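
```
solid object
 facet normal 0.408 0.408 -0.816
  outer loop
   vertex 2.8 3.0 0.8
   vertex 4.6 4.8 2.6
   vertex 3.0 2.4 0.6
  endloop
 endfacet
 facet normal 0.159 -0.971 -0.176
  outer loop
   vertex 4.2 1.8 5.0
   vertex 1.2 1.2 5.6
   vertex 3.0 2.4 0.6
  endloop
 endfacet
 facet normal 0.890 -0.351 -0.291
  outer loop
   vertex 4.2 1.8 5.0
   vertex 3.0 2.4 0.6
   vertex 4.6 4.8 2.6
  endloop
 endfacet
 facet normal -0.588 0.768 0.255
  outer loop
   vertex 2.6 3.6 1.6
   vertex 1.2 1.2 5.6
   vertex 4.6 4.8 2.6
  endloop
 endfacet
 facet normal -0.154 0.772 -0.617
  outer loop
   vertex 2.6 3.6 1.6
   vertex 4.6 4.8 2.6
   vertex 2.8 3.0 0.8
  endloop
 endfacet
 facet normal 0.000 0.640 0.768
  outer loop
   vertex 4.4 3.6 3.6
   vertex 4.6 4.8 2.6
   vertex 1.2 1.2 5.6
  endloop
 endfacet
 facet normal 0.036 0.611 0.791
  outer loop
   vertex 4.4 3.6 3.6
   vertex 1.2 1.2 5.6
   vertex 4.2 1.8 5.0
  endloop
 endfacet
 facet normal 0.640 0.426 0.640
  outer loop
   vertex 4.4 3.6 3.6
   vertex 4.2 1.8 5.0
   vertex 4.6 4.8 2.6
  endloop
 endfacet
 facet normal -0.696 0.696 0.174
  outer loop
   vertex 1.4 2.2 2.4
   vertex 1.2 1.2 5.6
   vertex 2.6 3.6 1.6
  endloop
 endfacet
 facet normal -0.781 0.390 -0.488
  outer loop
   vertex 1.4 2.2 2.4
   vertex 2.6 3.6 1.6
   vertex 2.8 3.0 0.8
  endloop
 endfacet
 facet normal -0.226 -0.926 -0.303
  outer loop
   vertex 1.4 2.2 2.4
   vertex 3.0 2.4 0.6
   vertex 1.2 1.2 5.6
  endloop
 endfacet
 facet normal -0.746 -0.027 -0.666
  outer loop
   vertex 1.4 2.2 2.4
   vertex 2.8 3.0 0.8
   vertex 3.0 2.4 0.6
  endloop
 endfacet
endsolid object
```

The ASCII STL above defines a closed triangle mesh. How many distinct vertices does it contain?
8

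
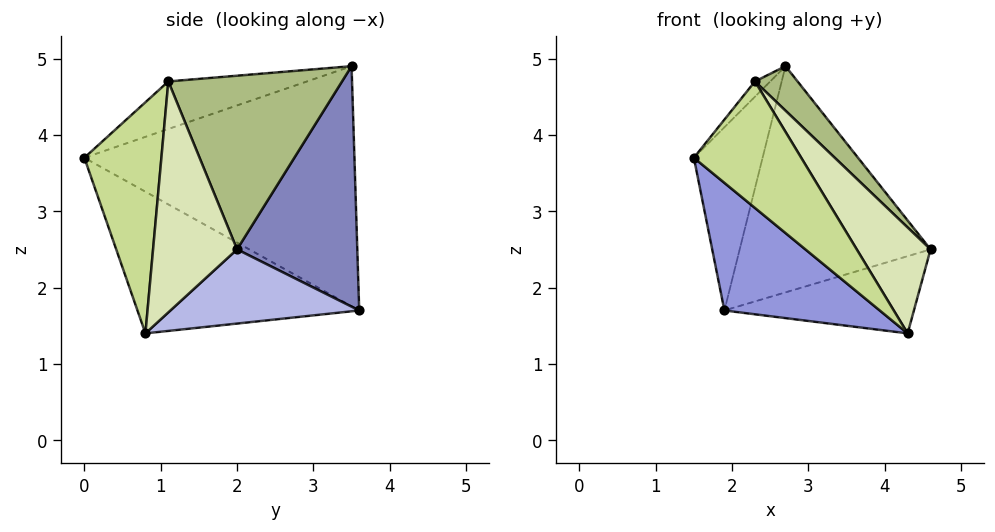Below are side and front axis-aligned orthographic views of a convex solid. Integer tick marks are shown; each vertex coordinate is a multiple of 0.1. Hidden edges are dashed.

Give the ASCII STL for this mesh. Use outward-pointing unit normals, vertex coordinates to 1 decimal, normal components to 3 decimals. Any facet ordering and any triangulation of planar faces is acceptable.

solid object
 facet normal -0.940 0.239 0.243
  outer loop
   vertex 2.7 3.5 4.9
   vertex 1.9 3.6 1.7
   vertex 1.5 0.0 3.7
  endloop
 endfacet
 facet normal 0.530 0.841 -0.106
  outer loop
   vertex 2.7 3.5 4.9
   vertex 4.6 2.0 2.5
   vertex 1.9 3.6 1.7
  endloop
 endfacet
 facet normal -0.525 -0.368 -0.767
  outer loop
   vertex 4.3 0.8 1.4
   vertex 1.5 0.0 3.7
   vertex 1.9 3.6 1.7
  endloop
 endfacet
 facet normal 0.508 0.510 -0.695
  outer loop
   vertex 4.3 0.8 1.4
   vertex 1.9 3.6 1.7
   vertex 4.6 2.0 2.5
  endloop
 endfacet
 facet normal -0.824 0.091 0.559
  outer loop
   vertex 2.3 1.1 4.7
   vertex 2.7 3.5 4.9
   vertex 1.5 0.0 3.7
  endloop
 endfacet
 facet normal 0.715 -0.176 0.676
  outer loop
   vertex 2.3 1.1 4.7
   vertex 4.6 2.0 2.5
   vertex 2.7 3.5 4.9
  endloop
 endfacet
 facet normal 0.536 -0.747 0.393
  outer loop
   vertex 2.3 1.1 4.7
   vertex 1.5 0.0 3.7
   vertex 4.3 0.8 1.4
  endloop
 endfacet
 facet normal 0.668 -0.587 0.458
  outer loop
   vertex 2.3 1.1 4.7
   vertex 4.3 0.8 1.4
   vertex 4.6 2.0 2.5
  endloop
 endfacet
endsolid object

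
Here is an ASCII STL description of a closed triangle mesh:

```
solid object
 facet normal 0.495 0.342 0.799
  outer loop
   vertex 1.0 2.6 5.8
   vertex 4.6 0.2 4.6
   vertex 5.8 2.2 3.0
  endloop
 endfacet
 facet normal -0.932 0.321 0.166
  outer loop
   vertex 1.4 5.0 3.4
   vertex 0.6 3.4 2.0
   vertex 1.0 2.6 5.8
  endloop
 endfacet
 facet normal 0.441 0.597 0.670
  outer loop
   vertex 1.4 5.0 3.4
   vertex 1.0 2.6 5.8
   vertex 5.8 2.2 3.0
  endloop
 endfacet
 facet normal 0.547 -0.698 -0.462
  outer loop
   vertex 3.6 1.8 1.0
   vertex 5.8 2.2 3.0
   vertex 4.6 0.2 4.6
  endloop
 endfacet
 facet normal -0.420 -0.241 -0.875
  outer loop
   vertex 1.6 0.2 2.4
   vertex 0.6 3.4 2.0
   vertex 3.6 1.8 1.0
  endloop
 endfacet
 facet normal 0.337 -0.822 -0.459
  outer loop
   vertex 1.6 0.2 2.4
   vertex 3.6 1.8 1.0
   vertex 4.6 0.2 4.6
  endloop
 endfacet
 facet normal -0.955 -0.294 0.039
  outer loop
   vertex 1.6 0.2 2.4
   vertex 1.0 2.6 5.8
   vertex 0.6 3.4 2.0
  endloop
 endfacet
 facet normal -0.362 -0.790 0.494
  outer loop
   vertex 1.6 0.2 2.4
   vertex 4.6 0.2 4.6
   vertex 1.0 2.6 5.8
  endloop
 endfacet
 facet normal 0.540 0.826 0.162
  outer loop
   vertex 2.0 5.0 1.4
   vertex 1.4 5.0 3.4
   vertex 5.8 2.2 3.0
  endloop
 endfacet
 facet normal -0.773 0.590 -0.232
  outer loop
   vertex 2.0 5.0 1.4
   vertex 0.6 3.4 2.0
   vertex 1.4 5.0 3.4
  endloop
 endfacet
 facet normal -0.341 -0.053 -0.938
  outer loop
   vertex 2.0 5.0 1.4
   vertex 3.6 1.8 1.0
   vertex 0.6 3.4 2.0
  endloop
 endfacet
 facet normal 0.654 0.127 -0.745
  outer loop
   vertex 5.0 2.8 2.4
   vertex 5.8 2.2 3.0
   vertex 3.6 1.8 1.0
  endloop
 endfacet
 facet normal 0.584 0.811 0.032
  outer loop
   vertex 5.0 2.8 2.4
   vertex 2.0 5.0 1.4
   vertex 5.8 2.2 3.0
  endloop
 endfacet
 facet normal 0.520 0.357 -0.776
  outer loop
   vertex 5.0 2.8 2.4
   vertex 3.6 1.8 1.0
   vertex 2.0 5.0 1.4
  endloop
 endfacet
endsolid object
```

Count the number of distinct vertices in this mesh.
9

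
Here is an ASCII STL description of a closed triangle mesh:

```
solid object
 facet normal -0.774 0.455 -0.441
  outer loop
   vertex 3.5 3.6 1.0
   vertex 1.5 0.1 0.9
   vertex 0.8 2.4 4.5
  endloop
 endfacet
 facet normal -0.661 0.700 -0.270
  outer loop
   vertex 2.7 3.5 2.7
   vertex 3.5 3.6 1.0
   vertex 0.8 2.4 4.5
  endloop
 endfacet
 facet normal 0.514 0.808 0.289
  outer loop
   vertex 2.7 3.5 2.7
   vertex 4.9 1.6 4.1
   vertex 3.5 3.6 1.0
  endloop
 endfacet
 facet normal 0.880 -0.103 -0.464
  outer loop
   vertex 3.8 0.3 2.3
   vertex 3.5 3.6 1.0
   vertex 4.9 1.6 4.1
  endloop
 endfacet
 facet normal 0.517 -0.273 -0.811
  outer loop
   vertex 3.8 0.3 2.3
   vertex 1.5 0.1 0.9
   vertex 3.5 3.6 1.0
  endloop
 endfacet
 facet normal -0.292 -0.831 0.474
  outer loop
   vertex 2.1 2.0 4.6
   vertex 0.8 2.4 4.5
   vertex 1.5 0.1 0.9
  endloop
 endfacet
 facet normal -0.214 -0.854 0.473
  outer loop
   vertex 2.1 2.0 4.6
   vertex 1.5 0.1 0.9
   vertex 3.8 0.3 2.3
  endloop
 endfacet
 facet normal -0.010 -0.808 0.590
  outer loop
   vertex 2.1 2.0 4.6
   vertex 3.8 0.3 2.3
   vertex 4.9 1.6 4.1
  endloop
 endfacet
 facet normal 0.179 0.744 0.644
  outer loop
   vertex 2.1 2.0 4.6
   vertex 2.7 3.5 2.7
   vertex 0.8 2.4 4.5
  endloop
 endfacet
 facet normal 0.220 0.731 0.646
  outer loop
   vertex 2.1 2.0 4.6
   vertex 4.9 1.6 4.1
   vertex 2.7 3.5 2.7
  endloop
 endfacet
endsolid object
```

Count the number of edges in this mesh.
15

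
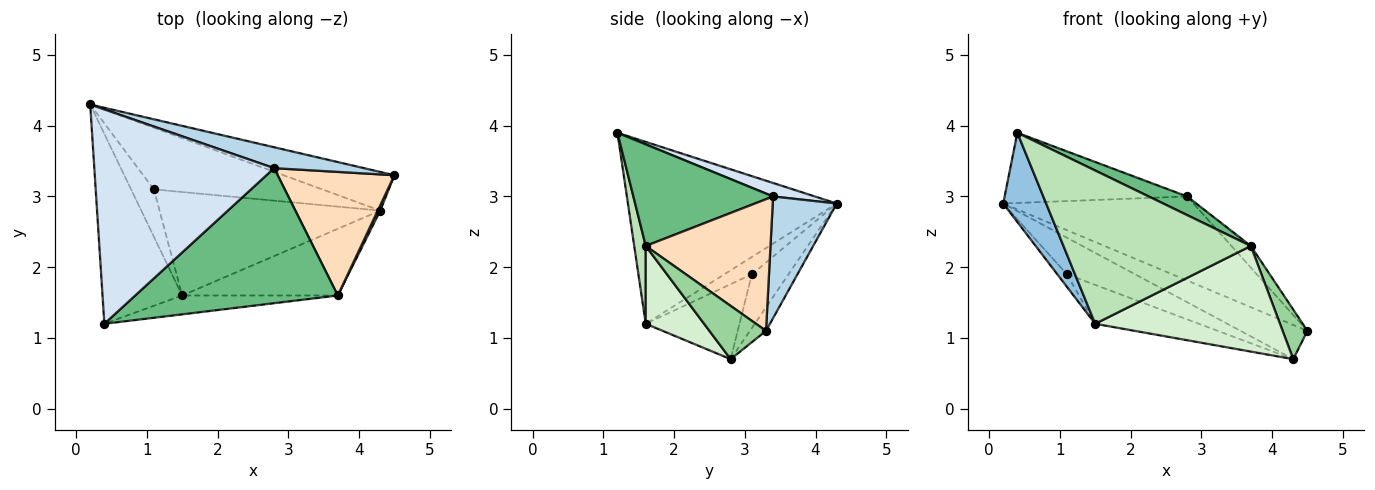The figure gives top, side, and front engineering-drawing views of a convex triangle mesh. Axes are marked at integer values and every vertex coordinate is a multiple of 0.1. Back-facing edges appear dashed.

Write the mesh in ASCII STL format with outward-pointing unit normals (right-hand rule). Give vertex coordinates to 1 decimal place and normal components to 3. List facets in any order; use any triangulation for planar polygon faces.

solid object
 facet normal -0.157 0.655 -0.739
  outer loop
   vertex 4.3 2.8 0.7
   vertex 0.2 4.3 2.9
   vertex 4.5 3.3 1.1
  endloop
 endfacet
 facet normal -0.900 -0.185 -0.394
  outer loop
   vertex 1.5 1.6 1.2
   vertex 0.4 1.2 3.9
   vertex 0.2 4.3 2.9
  endloop
 endfacet
 facet normal 0.311 0.923 0.229
  outer loop
   vertex 2.8 3.4 3.0
   vertex 4.5 3.3 1.1
   vertex 0.2 4.3 2.9
  endloop
 endfacet
 facet normal 0.071 0.310 0.948
  outer loop
   vertex 2.8 3.4 3.0
   vertex 0.2 4.3 2.9
   vertex 0.4 1.2 3.9
  endloop
 endfacet
 facet normal -0.265 0.492 -0.829
  outer loop
   vertex 1.1 3.1 1.9
   vertex 0.2 4.3 2.9
   vertex 4.3 2.8 0.7
  endloop
 endfacet
 facet normal -0.591 0.206 -0.780
  outer loop
   vertex 1.1 3.1 1.9
   vertex 1.5 1.6 1.2
   vertex 0.2 4.3 2.9
  endloop
 endfacet
 facet normal -0.303 0.335 -0.892
  outer loop
   vertex 1.1 3.1 1.9
   vertex 4.3 2.8 0.7
   vertex 1.5 1.6 1.2
  endloop
 endfacet
 facet normal 0.743 0.115 0.659
  outer loop
   vertex 3.7 1.6 2.3
   vertex 4.5 3.3 1.1
   vertex 2.8 3.4 3.0
  endloop
 endfacet
 facet normal 0.445 -0.123 0.887
  outer loop
   vertex 3.7 1.6 2.3
   vertex 2.8 3.4 3.0
   vertex 0.4 1.2 3.9
  endloop
 endfacet
 facet normal 0.915 -0.400 0.043
  outer loop
   vertex 3.7 1.6 2.3
   vertex 4.3 2.8 0.7
   vertex 4.5 3.3 1.1
  endloop
 endfacet
 facet normal 0.061 -0.991 -0.122
  outer loop
   vertex 3.7 1.6 2.3
   vertex 0.4 1.2 3.9
   vertex 1.5 1.6 1.2
  endloop
 endfacet
 facet normal 0.258 -0.817 -0.516
  outer loop
   vertex 3.7 1.6 2.3
   vertex 1.5 1.6 1.2
   vertex 4.3 2.8 0.7
  endloop
 endfacet
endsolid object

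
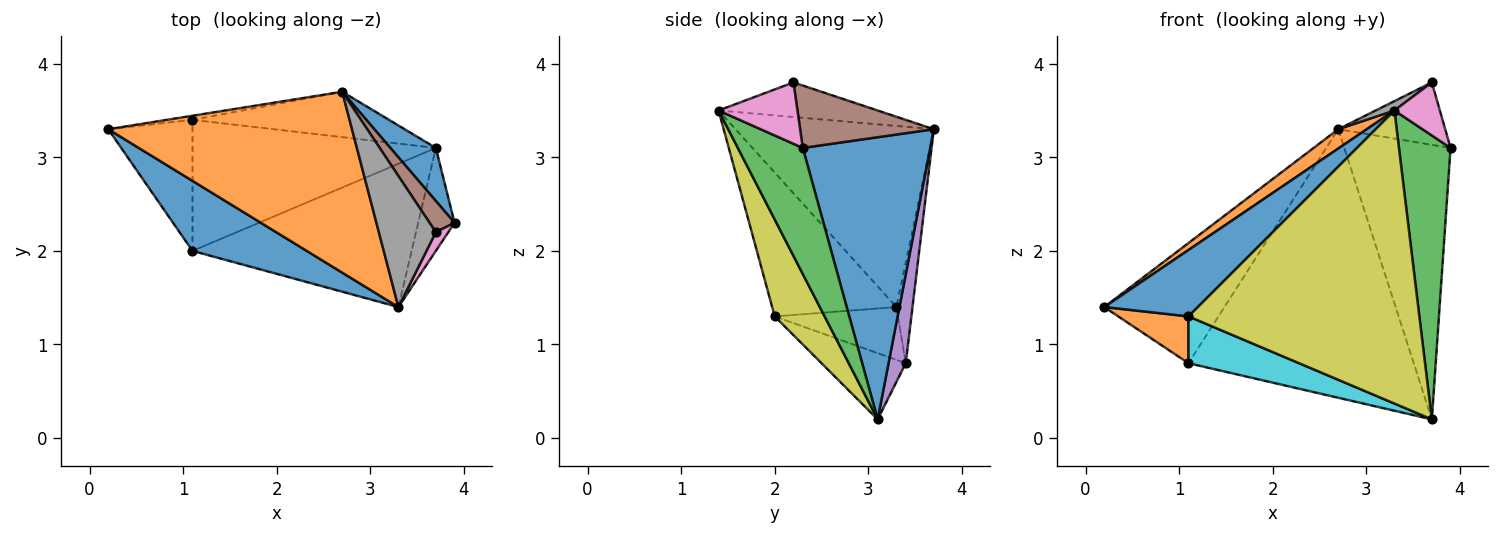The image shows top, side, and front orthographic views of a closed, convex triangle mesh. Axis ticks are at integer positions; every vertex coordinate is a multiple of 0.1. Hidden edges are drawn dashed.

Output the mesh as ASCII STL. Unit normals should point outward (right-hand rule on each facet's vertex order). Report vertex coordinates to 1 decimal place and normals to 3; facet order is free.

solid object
 facet normal 0.762 0.636 0.123
  outer loop
   vertex 3.7 3.1 0.2
   vertex 2.7 3.7 3.3
   vertex 3.9 2.3 3.1
  endloop
 endfacet
 facet normal -0.594 -0.085 0.800
  outer loop
   vertex 3.3 1.4 3.5
   vertex 2.7 3.7 3.3
   vertex 0.2 3.3 1.4
  endloop
 endfacet
 facet normal 0.764 -0.607 -0.220
  outer loop
   vertex 3.3 1.4 3.5
   vertex 3.7 3.1 0.2
   vertex 3.9 2.3 3.1
  endloop
 endfacet
 facet normal -0.133 0.991 -0.034
  outer loop
   vertex 1.1 3.4 0.8
   vertex 0.2 3.3 1.4
   vertex 2.7 3.7 3.3
  endloop
 endfacet
 facet normal 0.075 0.983 -0.166
  outer loop
   vertex 1.1 3.4 0.8
   vertex 2.7 3.7 3.3
   vertex 3.7 3.1 0.2
  endloop
 endfacet
 facet normal 0.745 0.596 0.298
  outer loop
   vertex 3.7 2.2 3.8
   vertex 3.9 2.3 3.1
   vertex 2.7 3.7 3.3
  endloop
 endfacet
 facet normal 0.853 -0.492 0.174
  outer loop
   vertex 3.7 2.2 3.8
   vertex 3.3 1.4 3.5
   vertex 3.9 2.3 3.1
  endloop
 endfacet
 facet normal -0.518 -0.061 0.853
  outer loop
   vertex 3.7 2.2 3.8
   vertex 2.7 3.7 3.3
   vertex 3.3 1.4 3.5
  endloop
 endfacet
 facet normal 0.191 -0.882 -0.431
  outer loop
   vertex 1.1 2.0 1.3
   vertex 3.7 3.1 0.2
   vertex 3.3 1.4 3.5
  endloop
 endfacet
 facet normal -0.248 -0.326 -0.912
  outer loop
   vertex 1.1 2.0 1.3
   vertex 1.1 3.4 0.8
   vertex 3.7 3.1 0.2
  endloop
 endfacet
 facet normal -0.674 -0.508 0.536
  outer loop
   vertex 1.1 2.0 1.3
   vertex 3.3 1.4 3.5
   vertex 0.2 3.3 1.4
  endloop
 endfacet
 facet normal -0.508 -0.290 -0.811
  outer loop
   vertex 1.1 2.0 1.3
   vertex 0.2 3.3 1.4
   vertex 1.1 3.4 0.8
  endloop
 endfacet
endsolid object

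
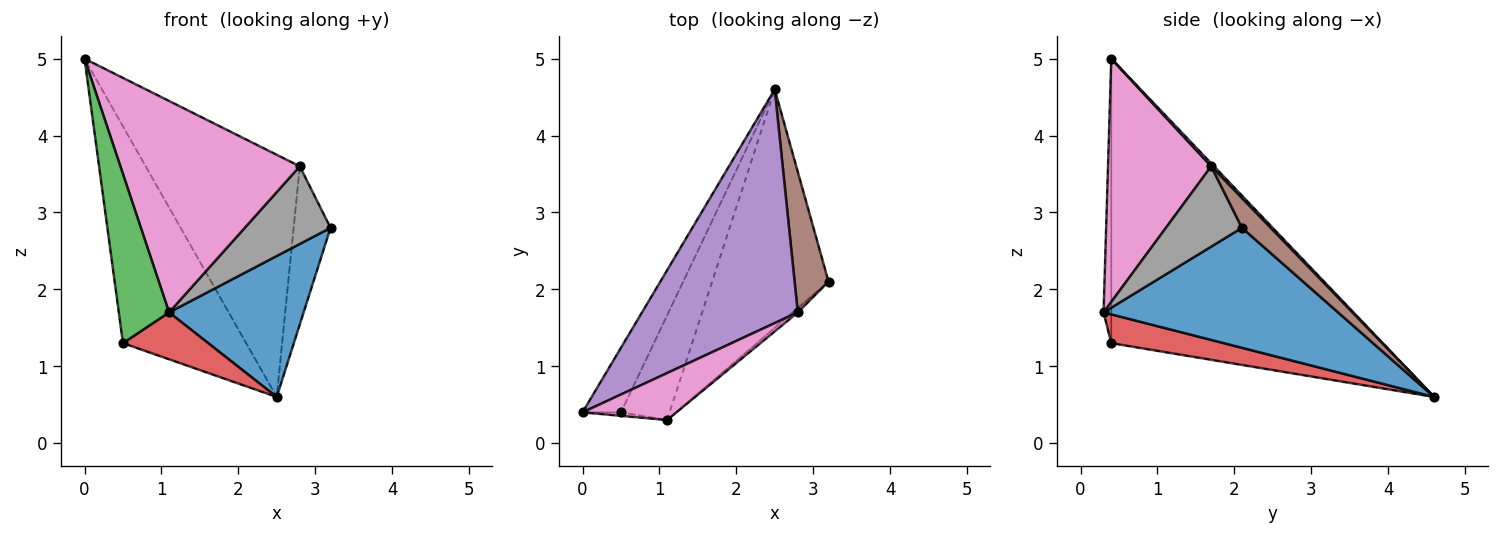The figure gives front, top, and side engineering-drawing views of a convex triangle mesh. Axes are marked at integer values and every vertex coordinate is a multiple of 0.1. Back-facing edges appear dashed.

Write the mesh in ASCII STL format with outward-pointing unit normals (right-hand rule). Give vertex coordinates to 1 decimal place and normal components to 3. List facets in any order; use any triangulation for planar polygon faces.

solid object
 facet normal 0.664 -0.381 -0.644
  outer loop
   vertex 1.1 0.3 1.7
   vertex 2.5 4.6 0.6
   vertex 3.2 2.1 2.8
  endloop
 endfacet
 facet normal -0.904 0.410 -0.122
  outer loop
   vertex 0.5 0.4 1.3
   vertex 0.0 0.4 5.0
   vertex 2.5 4.6 0.6
  endloop
 endfacet
 facet normal -0.151 -0.988 -0.020
  outer loop
   vertex 0.5 0.4 1.3
   vertex 1.1 0.3 1.7
   vertex 0.0 0.4 5.0
  endloop
 endfacet
 facet normal 0.475 -0.360 -0.803
  outer loop
   vertex 0.5 0.4 1.3
   vertex 2.5 4.6 0.6
   vertex 1.1 0.3 1.7
  endloop
 endfacet
 facet normal 0.013 0.720 0.694
  outer loop
   vertex 2.8 1.7 3.6
   vertex 2.5 4.6 0.6
   vertex 0.0 0.4 5.0
  endloop
 endfacet
 facet normal 0.503 0.646 0.574
  outer loop
   vertex 2.8 1.7 3.6
   vertex 3.2 2.1 2.8
   vertex 2.5 4.6 0.6
  endloop
 endfacet
 facet normal 0.490 -0.851 0.189
  outer loop
   vertex 2.8 1.7 3.6
   vertex 0.0 0.4 5.0
   vertex 1.1 0.3 1.7
  endloop
 endfacet
 facet normal 0.663 -0.748 -0.042
  outer loop
   vertex 2.8 1.7 3.6
   vertex 1.1 0.3 1.7
   vertex 3.2 2.1 2.8
  endloop
 endfacet
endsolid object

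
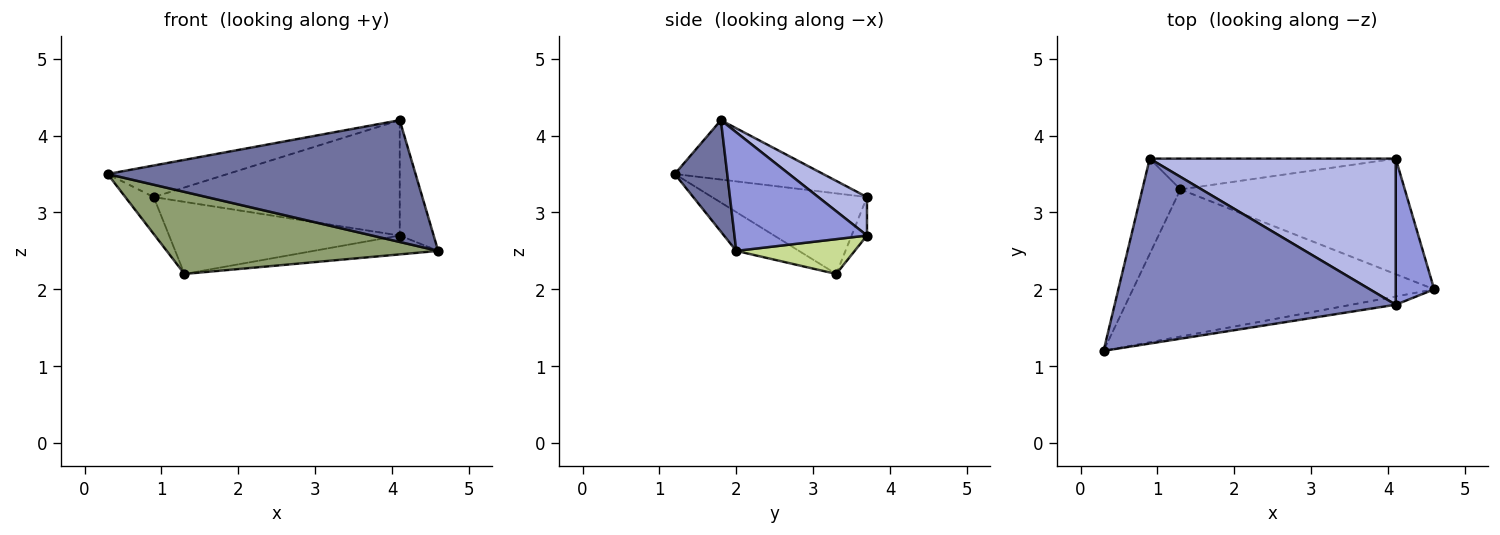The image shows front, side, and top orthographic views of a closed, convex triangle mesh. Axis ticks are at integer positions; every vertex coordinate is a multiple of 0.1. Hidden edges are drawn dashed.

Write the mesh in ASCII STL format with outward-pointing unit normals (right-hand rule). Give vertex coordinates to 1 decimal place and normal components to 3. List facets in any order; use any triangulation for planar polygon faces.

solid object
 facet normal 0.168 -0.984 -0.066
  outer loop
   vertex 4.1 1.8 4.2
   vertex 0.3 1.2 3.5
   vertex 4.6 2.0 2.5
  endloop
 endfacet
 facet normal -0.204 0.165 0.965
  outer loop
   vertex 4.1 1.8 4.2
   vertex 0.9 3.7 3.2
   vertex 0.3 1.2 3.5
  endloop
 endfacet
 facet normal 0.924 0.237 0.300
  outer loop
   vertex 4.1 3.7 2.7
   vertex 4.1 1.8 4.2
   vertex 4.6 2.0 2.5
  endloop
 endfacet
 facet normal 0.122 0.615 0.779
  outer loop
   vertex 4.1 3.7 2.7
   vertex 0.9 3.7 3.2
   vertex 4.1 1.8 4.2
  endloop
 endfacet
 facet normal -0.112 -0.484 -0.868
  outer loop
   vertex 1.3 3.3 2.2
   vertex 4.6 2.0 2.5
   vertex 0.3 1.2 3.5
  endloop
 endfacet
 facet normal -0.892 0.163 -0.422
  outer loop
   vertex 1.3 3.3 2.2
   vertex 0.3 1.2 3.5
   vertex 0.9 3.7 3.2
  endloop
 endfacet
 facet normal 0.151 0.159 -0.976
  outer loop
   vertex 1.3 3.3 2.2
   vertex 4.1 3.7 2.7
   vertex 4.6 2.0 2.5
  endloop
 endfacet
 facet normal -0.061 0.918 -0.392
  outer loop
   vertex 1.3 3.3 2.2
   vertex 0.9 3.7 3.2
   vertex 4.1 3.7 2.7
  endloop
 endfacet
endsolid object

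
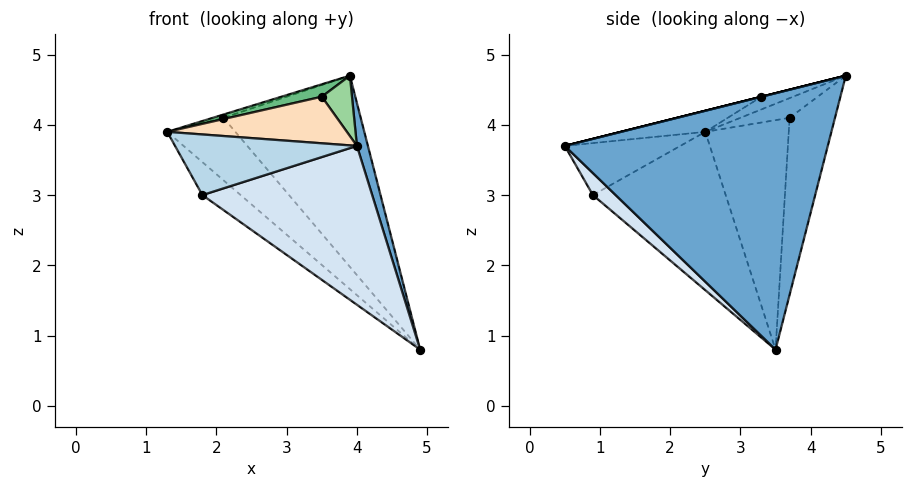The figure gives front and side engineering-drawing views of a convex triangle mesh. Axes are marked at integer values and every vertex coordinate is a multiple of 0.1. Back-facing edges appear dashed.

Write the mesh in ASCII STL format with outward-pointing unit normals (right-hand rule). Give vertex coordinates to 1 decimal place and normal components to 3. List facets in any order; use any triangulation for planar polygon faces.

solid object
 facet normal 0.965 -0.040 0.258
  outer loop
   vertex 3.9 4.5 4.7
   vertex 4.0 0.5 3.7
   vertex 4.9 3.5 0.8
  endloop
 endfacet
 facet normal -0.670 0.193 -0.716
  outer loop
   vertex 1.8 0.9 3.0
   vertex 1.3 2.5 3.9
   vertex 4.9 3.5 0.8
  endloop
 endfacet
 facet normal -0.343 -0.540 0.769
  outer loop
   vertex 1.8 0.9 3.0
   vertex 4.0 0.5 3.7
   vertex 1.3 2.5 3.9
  endloop
 endfacet
 facet normal 0.095 -0.706 -0.701
  outer loop
   vertex 1.8 0.9 3.0
   vertex 4.9 3.5 0.8
   vertex 4.0 0.5 3.7
  endloop
 endfacet
 facet normal -0.636 0.519 -0.571
  outer loop
   vertex 2.1 3.7 4.1
   vertex 4.9 3.5 0.8
   vertex 1.3 2.5 3.9
  endloop
 endfacet
 facet normal -0.345 0.074 0.936
  outer loop
   vertex 2.1 3.7 4.1
   vertex 1.3 2.5 3.9
   vertex 3.9 4.5 4.7
  endloop
 endfacet
 facet normal -0.299 0.903 -0.308
  outer loop
   vertex 2.1 3.7 4.1
   vertex 3.9 4.5 4.7
   vertex 4.9 3.5 0.8
  endloop
 endfacet
 facet normal -0.123 -0.261 0.957
  outer loop
   vertex 3.5 3.3 4.4
   vertex 1.3 2.5 3.9
   vertex 4.0 0.5 3.7
  endloop
 endfacet
 facet normal -0.150 -0.192 0.970
  outer loop
   vertex 3.5 3.3 4.4
   vertex 3.9 4.5 4.7
   vertex 1.3 2.5 3.9
  endloop
 endfacet
 facet normal 0.000 -0.243 0.970
  outer loop
   vertex 3.5 3.3 4.4
   vertex 4.0 0.5 3.7
   vertex 3.9 4.5 4.7
  endloop
 endfacet
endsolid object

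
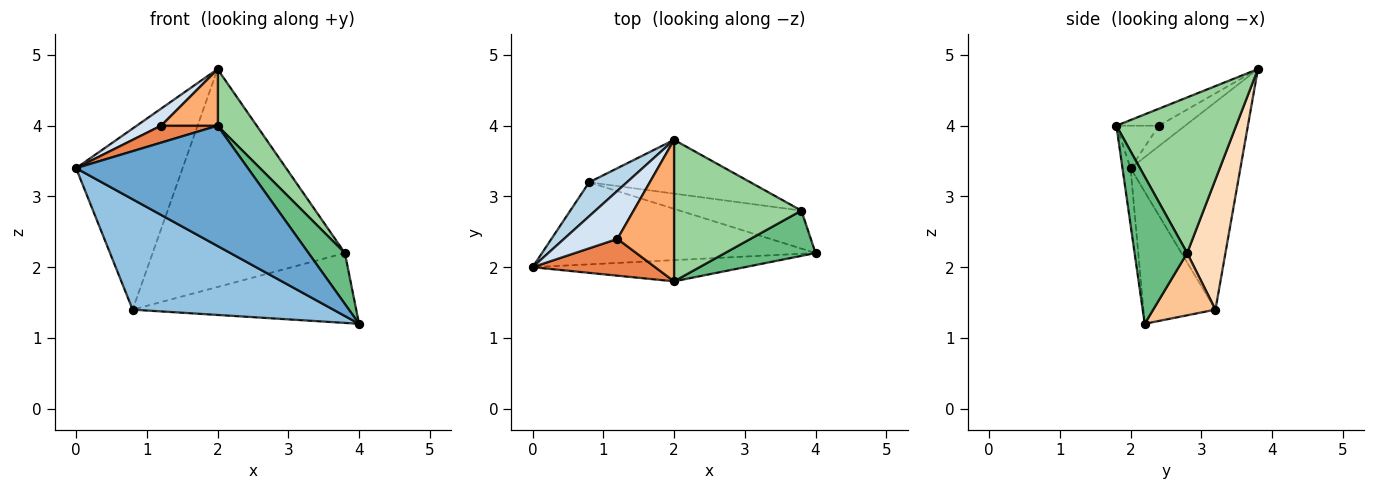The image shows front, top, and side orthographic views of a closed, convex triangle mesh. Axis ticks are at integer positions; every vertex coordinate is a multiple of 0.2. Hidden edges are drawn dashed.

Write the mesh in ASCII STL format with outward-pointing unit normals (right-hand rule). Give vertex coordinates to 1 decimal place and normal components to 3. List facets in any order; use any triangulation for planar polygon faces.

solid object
 facet normal -0.046 -0.984 -0.174
  outer loop
   vertex 2.0 1.8 4.0
   vertex 0.0 2.0 3.4
   vertex 4.0 2.2 1.2
  endloop
 endfacet
 facet normal -0.277 -0.771 -0.573
  outer loop
   vertex 0.8 3.2 1.4
   vertex 4.0 2.2 1.2
   vertex 0.0 2.0 3.4
  endloop
 endfacet
 facet normal -0.712 0.690 0.129
  outer loop
   vertex 0.8 3.2 1.4
   vertex 0.0 2.0 3.4
   vertex 2.0 3.8 4.8
  endloop
 endfacet
 facet normal -0.339 -0.313 0.887
  outer loop
   vertex 1.2 2.4 4.0
   vertex 2.0 3.8 4.8
   vertex 0.0 2.0 3.4
  endloop
 endfacet
 facet normal -0.300 -0.400 0.866
  outer loop
   vertex 1.2 2.4 4.0
   vertex 0.0 2.0 3.4
   vertex 2.0 1.8 4.0
  endloop
 endfacet
 facet normal -0.268 -0.358 0.894
  outer loop
   vertex 1.2 2.4 4.0
   vertex 2.0 1.8 4.0
   vertex 2.0 3.8 4.8
  endloop
 endfacet
 facet normal 0.238 0.853 -0.464
  outer loop
   vertex 3.8 2.8 2.2
   vertex 4.0 2.2 1.2
   vertex 0.8 3.2 1.4
  endloop
 endfacet
 facet normal 0.190 0.953 -0.235
  outer loop
   vertex 3.8 2.8 2.2
   vertex 0.8 3.2 1.4
   vertex 2.0 3.8 4.8
  endloop
 endfacet
 facet normal 0.734 -0.508 0.451
  outer loop
   vertex 3.8 2.8 2.2
   vertex 2.0 1.8 4.0
   vertex 4.0 2.2 1.2
  endloop
 endfacet
 facet normal 0.750 -0.246 0.614
  outer loop
   vertex 3.8 2.8 2.2
   vertex 2.0 3.8 4.8
   vertex 2.0 1.8 4.0
  endloop
 endfacet
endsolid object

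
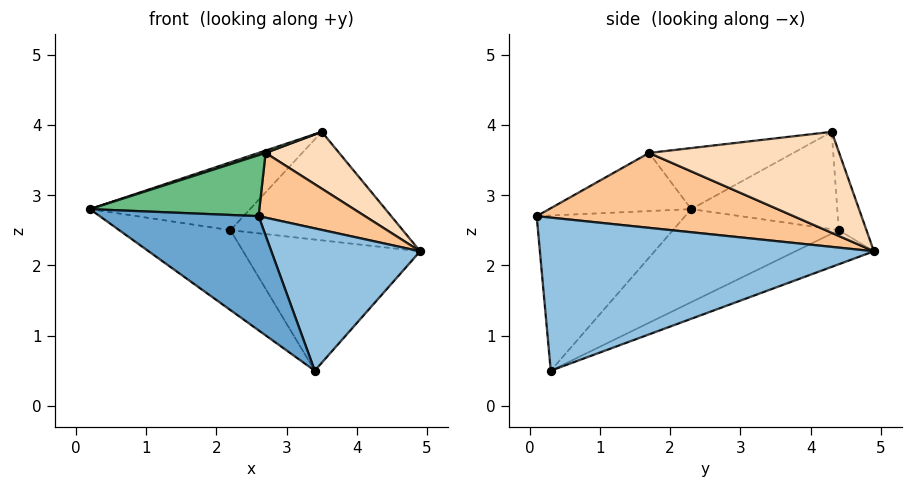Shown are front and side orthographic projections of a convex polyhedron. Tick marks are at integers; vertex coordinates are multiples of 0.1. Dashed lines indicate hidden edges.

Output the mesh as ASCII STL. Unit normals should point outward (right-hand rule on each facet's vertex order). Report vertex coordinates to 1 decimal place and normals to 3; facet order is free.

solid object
 facet normal -0.651 -0.697 -0.300
  outer loop
   vertex 2.6 0.1 2.7
   vertex 0.2 2.3 2.8
   vertex 3.4 0.3 0.5
  endloop
 endfacet
 facet normal 0.876 -0.390 0.283
  outer loop
   vertex 2.6 0.1 2.7
   vertex 3.4 0.3 0.5
   vertex 4.9 4.9 2.2
  endloop
 endfacet
 facet normal -0.432 0.290 -0.854
  outer loop
   vertex 2.2 4.4 2.5
   vertex 3.4 0.3 0.5
   vertex 0.2 2.3 2.8
  endloop
 endfacet
 facet normal -0.173 0.391 -0.904
  outer loop
   vertex 2.2 4.4 2.5
   vertex 4.9 4.9 2.2
   vertex 3.4 0.3 0.5
  endloop
 endfacet
 facet normal -0.558 0.611 0.562
  outer loop
   vertex 2.2 4.4 2.5
   vertex 0.2 2.3 2.8
   vertex 3.5 4.3 3.9
  endloop
 endfacet
 facet normal -0.155 0.965 0.213
  outer loop
   vertex 2.2 4.4 2.5
   vertex 3.5 4.3 3.9
   vertex 4.9 4.9 2.2
  endloop
 endfacet
 facet normal 0.800 -0.331 0.500
  outer loop
   vertex 2.7 1.7 3.6
   vertex 2.6 0.1 2.7
   vertex 4.9 4.9 2.2
  endloop
 endfacet
 facet normal 0.785 -0.304 0.539
  outer loop
   vertex 2.7 1.7 3.6
   vertex 4.9 4.9 2.2
   vertex 3.5 4.3 3.9
  endloop
 endfacet
 facet normal -0.368 -0.438 0.820
  outer loop
   vertex 2.7 1.7 3.6
   vertex 0.2 2.3 2.8
   vertex 2.6 0.1 2.7
  endloop
 endfacet
 facet normal -0.308 -0.015 0.951
  outer loop
   vertex 2.7 1.7 3.6
   vertex 3.5 4.3 3.9
   vertex 0.2 2.3 2.8
  endloop
 endfacet
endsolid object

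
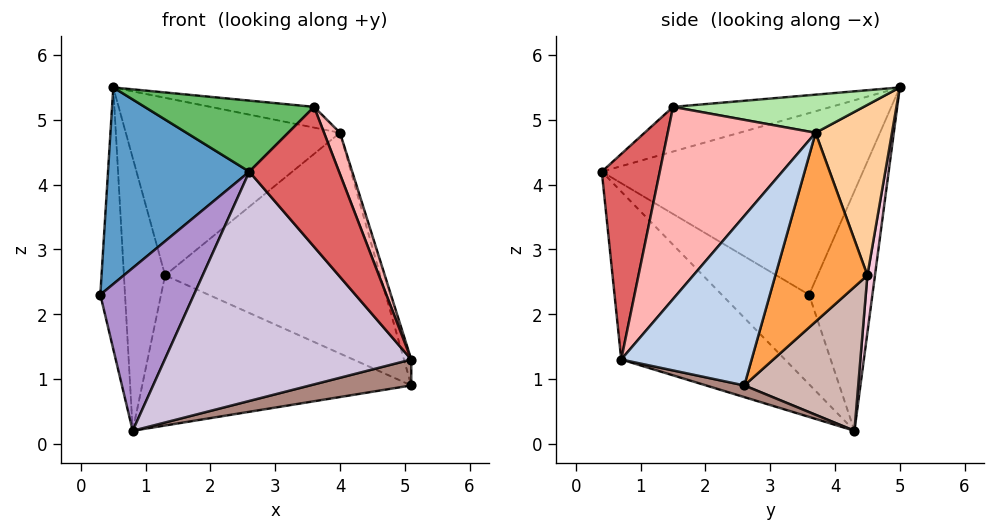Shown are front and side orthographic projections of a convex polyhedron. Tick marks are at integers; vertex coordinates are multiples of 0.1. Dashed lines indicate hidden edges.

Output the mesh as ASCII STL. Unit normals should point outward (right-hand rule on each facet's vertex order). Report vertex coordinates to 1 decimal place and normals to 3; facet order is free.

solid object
 facet normal -0.851 -0.460 0.255
  outer loop
   vertex 0.5 5.0 5.5
   vertex 0.3 3.6 2.3
   vertex 2.6 0.4 4.2
  endloop
 endfacet
 facet normal 0.965 0.054 0.257
  outer loop
   vertex 5.1 0.7 1.3
   vertex 5.1 2.6 0.9
   vertex 4.0 3.7 4.8
  endloop
 endfacet
 facet normal 0.389 0.909 -0.147
  outer loop
   vertex 1.3 4.5 2.6
   vertex 4.0 3.7 4.8
   vertex 5.1 2.6 0.9
  endloop
 endfacet
 facet normal 0.335 0.940 -0.070
  outer loop
   vertex 1.3 4.5 2.6
   vertex 0.5 5.0 5.5
   vertex 4.0 3.7 4.8
  endloop
 endfacet
 facet normal -0.381 -0.408 0.830
  outer loop
   vertex 3.6 1.5 5.2
   vertex 0.5 5.0 5.5
   vertex 2.6 0.4 4.2
  endloop
 endfacet
 facet normal 0.241 0.131 0.962
  outer loop
   vertex 3.6 1.5 5.2
   vertex 4.0 3.7 4.8
   vertex 0.5 5.0 5.5
  endloop
 endfacet
 facet normal 0.507 -0.785 0.356
  outer loop
   vertex 3.6 1.5 5.2
   vertex 2.6 0.4 4.2
   vertex 5.1 0.7 1.3
  endloop
 endfacet
 facet normal 0.922 -0.099 0.375
  outer loop
   vertex 3.6 1.5 5.2
   vertex 5.1 0.7 1.3
   vertex 4.0 3.7 4.8
  endloop
 endfacet
 facet normal -0.632 -0.678 -0.376
  outer loop
   vertex 0.8 4.3 0.2
   vertex 2.6 0.4 4.2
   vertex 0.3 3.6 2.3
  endloop
 endfacet
 facet normal -0.482 -0.726 -0.491
  outer loop
   vertex 0.8 4.3 0.2
   vertex 5.1 0.7 1.3
   vertex 2.6 0.4 4.2
  endloop
 endfacet
 facet normal 0.078 -0.205 -0.976
  outer loop
   vertex 0.8 4.3 0.2
   vertex 5.1 2.6 0.9
   vertex 5.1 0.7 1.3
  endloop
 endfacet
 facet normal 0.385 0.910 -0.156
  outer loop
   vertex 0.8 4.3 0.2
   vertex 1.3 4.5 2.6
   vertex 5.1 2.6 0.9
  endloop
 endfacet
 facet normal -0.927 0.361 -0.100
  outer loop
   vertex 0.8 4.3 0.2
   vertex 0.3 3.6 2.3
   vertex 0.5 5.0 5.5
  endloop
 endfacet
 facet normal 0.180 0.977 -0.119
  outer loop
   vertex 0.8 4.3 0.2
   vertex 0.5 5.0 5.5
   vertex 1.3 4.5 2.6
  endloop
 endfacet
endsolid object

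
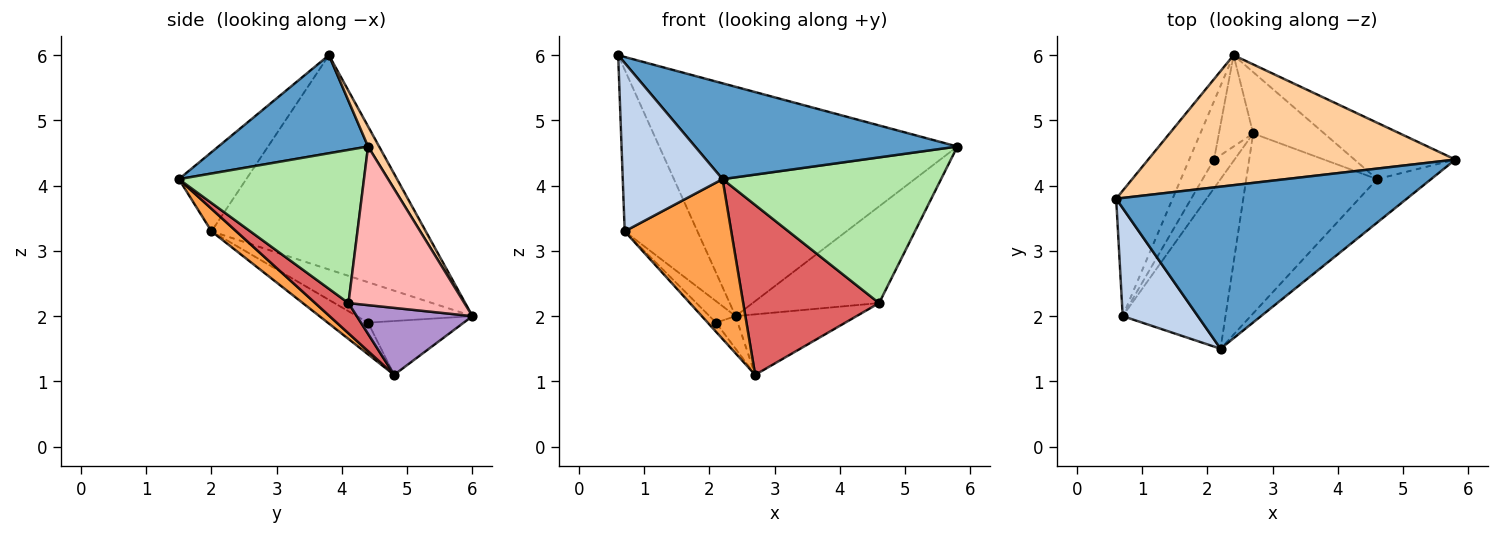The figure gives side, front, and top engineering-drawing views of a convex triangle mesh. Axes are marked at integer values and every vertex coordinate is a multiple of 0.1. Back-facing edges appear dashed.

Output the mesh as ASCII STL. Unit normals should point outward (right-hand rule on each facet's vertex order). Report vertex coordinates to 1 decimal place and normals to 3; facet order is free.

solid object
 facet normal 0.279 -0.489 0.827
  outer loop
   vertex 2.2 1.5 4.1
   vertex 5.8 4.4 4.6
   vertex 0.6 3.8 6.0
  endloop
 endfacet
 facet normal -0.494 -0.732 0.469
  outer loop
   vertex 0.7 2.0 3.3
   vertex 2.2 1.5 4.1
   vertex 0.6 3.8 6.0
  endloop
 endfacet
 facet normal 0.158 -0.677 -0.719
  outer loop
   vertex 0.7 2.0 3.3
   vertex 2.7 4.8 1.1
   vertex 2.2 1.5 4.1
  endloop
 endfacet
 facet normal 0.032 0.870 0.493
  outer loop
   vertex 2.4 6.0 2.0
   vertex 0.6 3.8 6.0
   vertex 5.8 4.4 4.6
  endloop
 endfacet
 facet normal -0.919 0.312 -0.242
  outer loop
   vertex 2.4 6.0 2.0
   vertex 0.7 2.0 3.3
   vertex 0.6 3.8 6.0
  endloop
 endfacet
 facet normal 0.630 -0.744 -0.222
  outer loop
   vertex 4.6 4.1 2.2
   vertex 5.8 4.4 4.6
   vertex 2.2 1.5 4.1
  endloop
 endfacet
 facet normal 0.166 -0.677 -0.717
  outer loop
   vertex 4.6 4.1 2.2
   vertex 2.2 1.5 4.1
   vertex 2.7 4.8 1.1
  endloop
 endfacet
 facet normal 0.621 0.677 -0.395
  outer loop
   vertex 4.6 4.1 2.2
   vertex 2.4 6.0 2.0
   vertex 5.8 4.4 4.6
  endloop
 endfacet
 facet normal 0.557 0.583 -0.591
  outer loop
   vertex 4.6 4.1 2.2
   vertex 2.7 4.8 1.1
   vertex 2.4 6.0 2.0
  endloop
 endfacet
 facet normal -0.827 0.170 -0.535
  outer loop
   vertex 2.1 4.4 1.9
   vertex 2.7 4.8 1.1
   vertex 0.7 2.0 3.3
  endloop
 endfacet
 facet normal -0.829 0.188 -0.527
  outer loop
   vertex 2.1 4.4 1.9
   vertex 2.4 6.0 2.0
   vertex 2.7 4.8 1.1
  endloop
 endfacet
 facet normal -0.837 0.189 -0.513
  outer loop
   vertex 2.1 4.4 1.9
   vertex 0.7 2.0 3.3
   vertex 2.4 6.0 2.0
  endloop
 endfacet
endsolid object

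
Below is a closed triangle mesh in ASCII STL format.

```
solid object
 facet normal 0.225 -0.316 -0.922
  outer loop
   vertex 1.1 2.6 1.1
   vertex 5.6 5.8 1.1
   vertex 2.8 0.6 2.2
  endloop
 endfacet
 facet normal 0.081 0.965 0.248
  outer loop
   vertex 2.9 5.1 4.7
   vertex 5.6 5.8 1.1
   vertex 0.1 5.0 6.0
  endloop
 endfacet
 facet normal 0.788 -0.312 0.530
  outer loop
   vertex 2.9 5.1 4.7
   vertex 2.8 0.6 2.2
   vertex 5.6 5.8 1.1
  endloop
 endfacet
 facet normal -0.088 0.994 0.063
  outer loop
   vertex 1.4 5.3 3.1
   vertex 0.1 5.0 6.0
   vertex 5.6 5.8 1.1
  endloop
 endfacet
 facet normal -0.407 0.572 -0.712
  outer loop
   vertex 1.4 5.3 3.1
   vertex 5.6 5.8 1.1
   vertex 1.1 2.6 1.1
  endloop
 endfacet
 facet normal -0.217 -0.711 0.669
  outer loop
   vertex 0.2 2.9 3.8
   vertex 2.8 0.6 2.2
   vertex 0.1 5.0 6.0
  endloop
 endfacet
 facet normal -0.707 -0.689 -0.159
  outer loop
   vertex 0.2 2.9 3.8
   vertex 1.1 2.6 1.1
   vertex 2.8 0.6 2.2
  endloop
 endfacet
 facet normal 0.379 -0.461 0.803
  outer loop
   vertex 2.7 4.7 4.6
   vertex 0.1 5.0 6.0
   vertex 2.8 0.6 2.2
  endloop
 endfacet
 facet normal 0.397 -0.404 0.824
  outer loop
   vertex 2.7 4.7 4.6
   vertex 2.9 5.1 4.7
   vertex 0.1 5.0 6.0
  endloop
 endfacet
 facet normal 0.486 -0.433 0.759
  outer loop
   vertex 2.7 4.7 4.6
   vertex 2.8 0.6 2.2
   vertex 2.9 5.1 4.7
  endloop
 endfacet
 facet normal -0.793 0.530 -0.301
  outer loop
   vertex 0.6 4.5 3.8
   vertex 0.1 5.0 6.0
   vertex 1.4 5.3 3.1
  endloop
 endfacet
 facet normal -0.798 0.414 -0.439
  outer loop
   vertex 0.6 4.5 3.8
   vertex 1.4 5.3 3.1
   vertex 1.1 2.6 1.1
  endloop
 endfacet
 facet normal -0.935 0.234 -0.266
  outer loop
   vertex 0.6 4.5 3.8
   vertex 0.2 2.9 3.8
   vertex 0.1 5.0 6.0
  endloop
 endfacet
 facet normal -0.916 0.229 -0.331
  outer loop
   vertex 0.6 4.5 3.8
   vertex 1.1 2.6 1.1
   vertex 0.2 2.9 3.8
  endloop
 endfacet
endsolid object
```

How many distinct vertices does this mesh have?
9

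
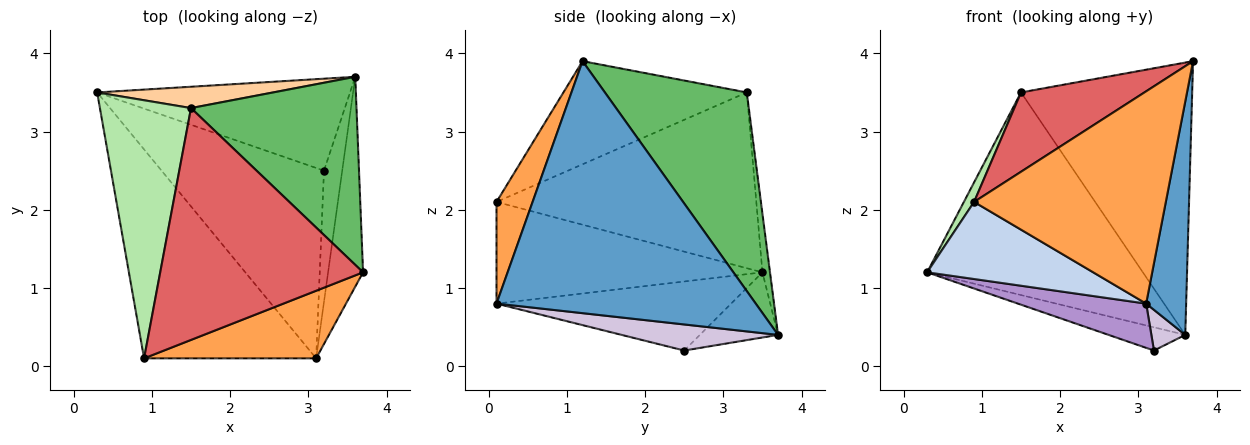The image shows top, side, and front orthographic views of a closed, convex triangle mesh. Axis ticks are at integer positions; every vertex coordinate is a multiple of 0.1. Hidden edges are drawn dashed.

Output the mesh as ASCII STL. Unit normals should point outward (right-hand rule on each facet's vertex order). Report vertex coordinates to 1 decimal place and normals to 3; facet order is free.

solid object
 facet normal 0.979 -0.151 -0.136
  outer loop
   vertex 3.1 0.1 0.8
   vertex 3.6 3.7 0.4
   vertex 3.7 1.2 3.9
  endloop
 endfacet
 facet normal -0.485 -0.303 -0.821
  outer loop
   vertex 0.9 0.1 2.1
   vertex 0.3 3.5 1.2
   vertex 3.1 0.1 0.8
  endloop
 endfacet
 facet normal 0.176 -0.938 0.299
  outer loop
   vertex 0.9 0.1 2.1
   vertex 3.1 0.1 0.8
   vertex 3.7 1.2 3.9
  endloop
 endfacet
 facet normal -0.035 0.994 0.105
  outer loop
   vertex 1.5 3.3 3.5
   vertex 3.6 3.7 0.4
   vertex 0.3 3.5 1.2
  endloop
 endfacet
 facet normal 0.564 0.680 0.469
  outer loop
   vertex 1.5 3.3 3.5
   vertex 3.7 1.2 3.9
   vertex 3.6 3.7 0.4
  endloop
 endfacet
 facet normal -0.887 -0.035 0.460
  outer loop
   vertex 1.5 3.3 3.5
   vertex 0.3 3.5 1.2
   vertex 0.9 0.1 2.1
  endloop
 endfacet
 facet normal -0.434 -0.292 0.853
  outer loop
   vertex 1.5 3.3 3.5
   vertex 0.9 0.1 2.1
   vertex 3.7 1.2 3.9
  endloop
 endfacet
 facet normal -0.242 0.238 -0.941
  outer loop
   vertex 3.2 2.5 0.2
   vertex 0.3 3.5 1.2
   vertex 3.6 3.7 0.4
  endloop
 endfacet
 facet normal -0.382 -0.209 -0.900
  outer loop
   vertex 3.2 2.5 0.2
   vertex 3.1 0.1 0.8
   vertex 0.3 3.5 1.2
  endloop
 endfacet
 facet normal 0.807 -0.175 -0.565
  outer loop
   vertex 3.2 2.5 0.2
   vertex 3.6 3.7 0.4
   vertex 3.1 0.1 0.8
  endloop
 endfacet
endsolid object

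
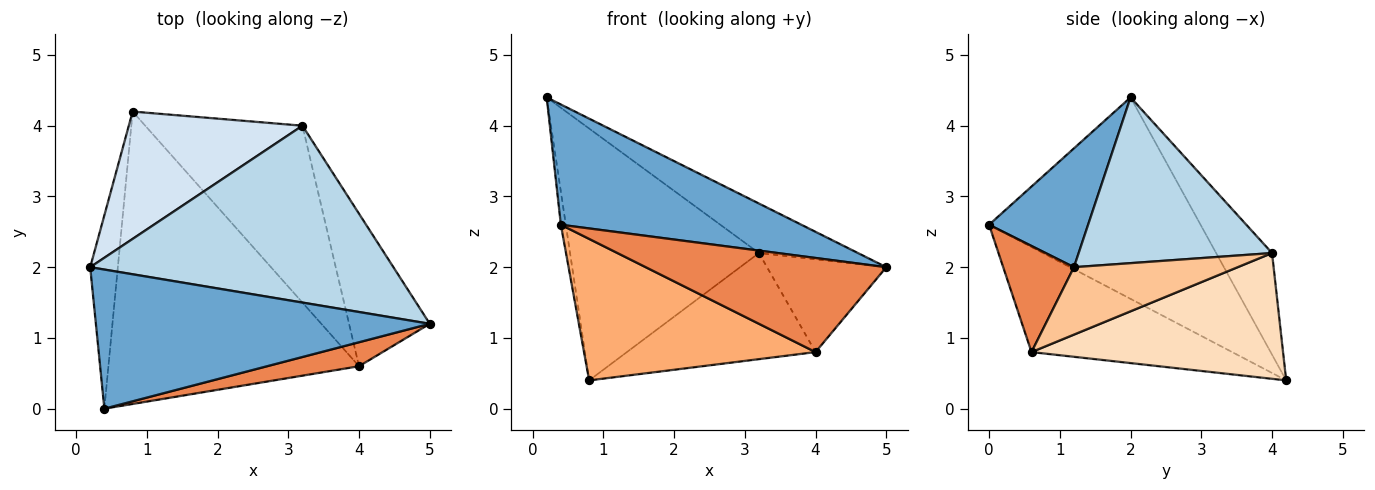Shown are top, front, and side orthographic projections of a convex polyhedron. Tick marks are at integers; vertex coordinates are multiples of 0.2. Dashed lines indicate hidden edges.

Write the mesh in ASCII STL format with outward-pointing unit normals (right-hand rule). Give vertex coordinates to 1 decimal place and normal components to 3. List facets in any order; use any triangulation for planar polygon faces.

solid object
 facet normal 0.260 -0.631 0.731
  outer loop
   vertex 0.4 0.0 2.6
   vertex 5.0 1.2 2.0
   vertex 0.2 2.0 4.4
  endloop
 endfacet
 facet normal -0.990 0.023 -0.136
  outer loop
   vertex 0.4 0.0 2.6
   vertex 0.2 2.0 4.4
   vertex 0.8 4.2 0.4
  endloop
 endfacet
 facet normal 0.466 0.239 0.852
  outer loop
   vertex 3.2 4.0 2.2
   vertex 0.2 2.0 4.4
   vertex 5.0 1.2 2.0
  endloop
 endfacet
 facet normal -0.255 0.863 0.436
  outer loop
   vertex 3.2 4.0 2.2
   vertex 0.8 4.2 0.4
   vertex 0.2 2.0 4.4
  endloop
 endfacet
 facet normal 0.274 -0.932 0.238
  outer loop
   vertex 4.0 0.6 0.8
   vertex 5.0 1.2 2.0
   vertex 0.4 0.0 2.6
  endloop
 endfacet
 facet normal -0.353 -0.407 -0.842
  outer loop
   vertex 4.0 0.6 0.8
   vertex 0.4 0.0 2.6
   vertex 0.8 4.2 0.4
  endloop
 endfacet
 facet normal 0.581 0.423 -0.696
  outer loop
   vertex 4.0 0.6 0.8
   vertex 3.2 4.0 2.2
   vertex 5.0 1.2 2.0
  endloop
 endfacet
 facet normal 0.566 0.424 -0.707
  outer loop
   vertex 4.0 0.6 0.8
   vertex 0.8 4.2 0.4
   vertex 3.2 4.0 2.2
  endloop
 endfacet
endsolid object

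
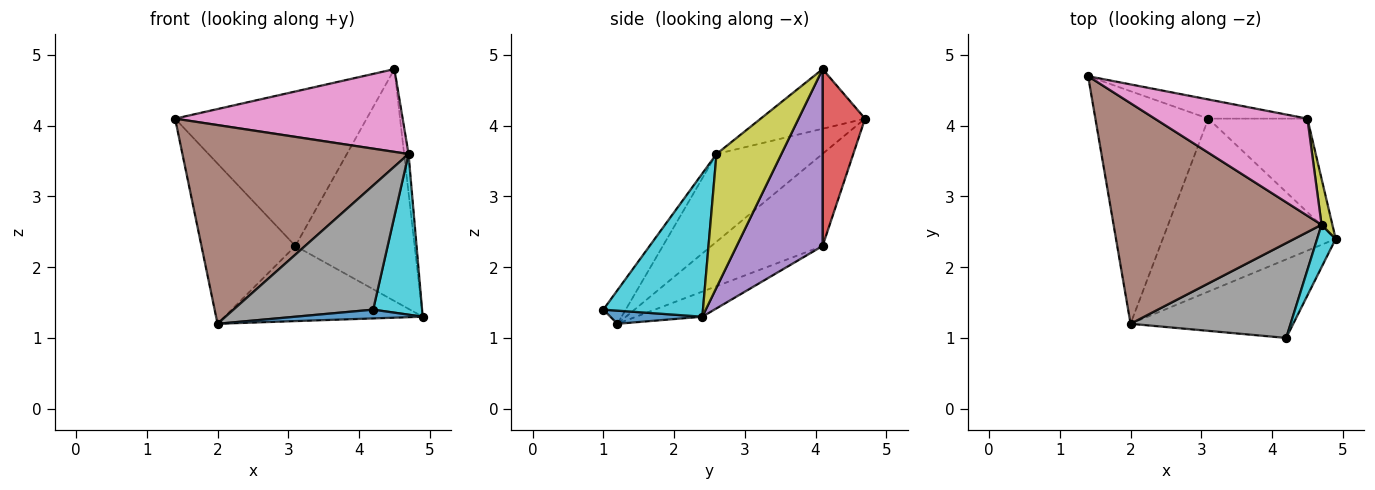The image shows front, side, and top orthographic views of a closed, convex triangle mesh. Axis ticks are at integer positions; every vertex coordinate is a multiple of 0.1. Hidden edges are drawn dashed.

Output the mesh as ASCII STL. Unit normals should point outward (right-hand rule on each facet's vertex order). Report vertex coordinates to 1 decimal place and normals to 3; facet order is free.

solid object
 facet normal 0.080 -0.111 -0.991
  outer loop
   vertex 4.2 1.0 1.4
   vertex 2.0 1.2 1.2
   vertex 4.9 2.4 1.3
  endloop
 endfacet
 facet normal -0.558 0.471 -0.684
  outer loop
   vertex 3.1 4.1 2.3
   vertex 2.0 1.2 1.2
   vertex 1.4 4.7 4.1
  endloop
 endfacet
 facet normal -0.132 0.395 -0.909
  outer loop
   vertex 3.1 4.1 2.3
   vertex 4.9 2.4 1.3
   vertex 2.0 1.2 1.2
  endloop
 endfacet
 facet normal 0.215 0.969 -0.120
  outer loop
   vertex 3.1 4.1 2.3
   vertex 1.4 4.7 4.1
   vertex 4.5 4.1 4.8
  endloop
 endfacet
 facet normal 0.555 0.771 -0.311
  outer loop
   vertex 3.1 4.1 2.3
   vertex 4.5 4.1 4.8
   vertex 4.9 2.4 1.3
  endloop
 endfacet
 facet normal -0.299 -0.639 0.709
  outer loop
   vertex 4.7 2.6 3.6
   vertex 1.4 4.7 4.1
   vertex 2.0 1.2 1.2
  endloop
 endfacet
 facet normal -0.285 -0.622 0.730
  outer loop
   vertex 4.7 2.6 3.6
   vertex 4.5 4.1 4.8
   vertex 1.4 4.7 4.1
  endloop
 endfacet
 facet normal -0.126 -0.788 0.602
  outer loop
   vertex 4.7 2.6 3.6
   vertex 2.0 1.2 1.2
   vertex 4.2 1.0 1.4
  endloop
 endfacet
 facet normal 0.994 0.068 0.081
  outer loop
   vertex 4.7 2.6 3.6
   vertex 4.9 2.4 1.3
   vertex 4.5 4.1 4.8
  endloop
 endfacet
 facet normal 0.892 -0.438 0.116
  outer loop
   vertex 4.7 2.6 3.6
   vertex 4.2 1.0 1.4
   vertex 4.9 2.4 1.3
  endloop
 endfacet
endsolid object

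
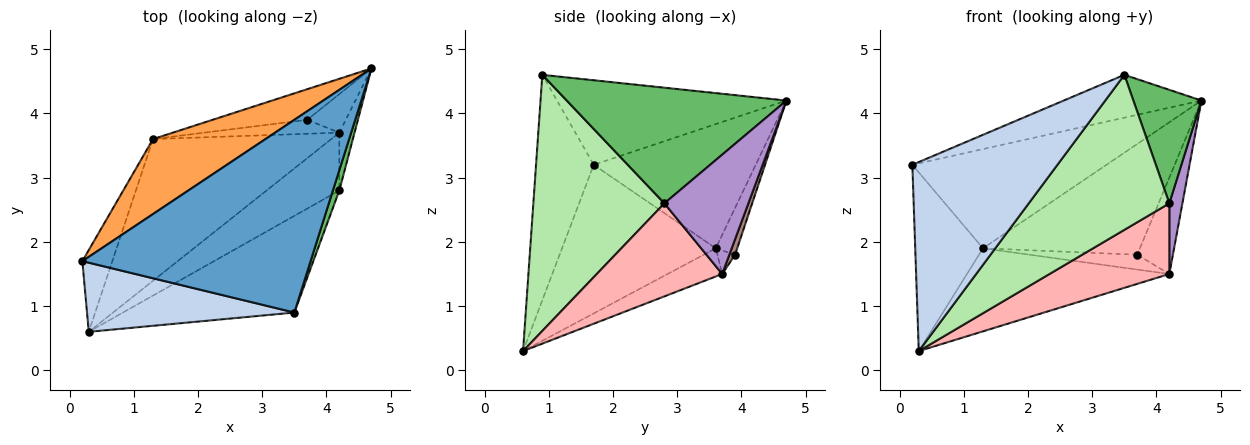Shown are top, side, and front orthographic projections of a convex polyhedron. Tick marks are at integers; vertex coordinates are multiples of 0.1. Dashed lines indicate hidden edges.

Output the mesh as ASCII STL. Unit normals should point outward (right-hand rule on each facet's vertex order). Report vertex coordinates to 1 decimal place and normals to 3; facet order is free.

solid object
 facet normal -0.340 0.204 0.918
  outer loop
   vertex 3.5 0.9 4.6
   vertex 4.7 4.7 4.2
   vertex 0.2 1.7 3.2
  endloop
 endfacet
 facet normal -0.350 -0.880 0.322
  outer loop
   vertex 0.3 0.6 0.3
   vertex 3.5 0.9 4.6
   vertex 0.2 1.7 3.2
  endloop
 endfacet
 facet normal -0.554 0.664 0.502
  outer loop
   vertex 1.3 3.6 1.9
   vertex 0.2 1.7 3.2
   vertex 4.7 4.7 4.2
  endloop
 endfacet
 facet normal -0.900 0.397 -0.182
  outer loop
   vertex 1.3 3.6 1.9
   vertex 0.3 0.6 0.3
   vertex 0.2 1.7 3.2
  endloop
 endfacet
 facet normal 0.954 -0.296 0.053
  outer loop
   vertex 4.2 2.8 2.6
   vertex 4.7 4.7 4.2
   vertex 3.5 0.9 4.6
  endloop
 endfacet
 facet normal 0.620 -0.666 -0.415
  outer loop
   vertex 4.2 2.8 2.6
   vertex 3.5 0.9 4.6
   vertex 0.3 0.6 0.3
  endloop
 endfacet
 facet normal -0.135 0.501 -0.855
  outer loop
   vertex 4.2 3.7 1.5
   vertex 0.3 0.6 0.3
   vertex 1.3 3.6 1.9
  endloop
 endfacet
 facet normal 0.629 -0.601 -0.492
  outer loop
   vertex 4.2 3.7 1.5
   vertex 4.2 2.8 2.6
   vertex 0.3 0.6 0.3
  endloop
 endfacet
 facet normal 0.980 -0.153 -0.125
  outer loop
   vertex 4.2 3.7 1.5
   vertex 4.7 4.7 4.2
   vertex 4.2 2.8 2.6
  endloop
 endfacet
 facet normal -0.130 0.956 -0.264
  outer loop
   vertex 3.7 3.9 1.8
   vertex 1.3 3.6 1.9
   vertex 4.7 4.7 4.2
  endloop
 endfacet
 facet normal 0.147 0.918 -0.367
  outer loop
   vertex 3.7 3.9 1.8
   vertex 4.7 4.7 4.2
   vertex 4.2 3.7 1.5
  endloop
 endfacet
 facet normal -0.119 0.723 -0.680
  outer loop
   vertex 3.7 3.9 1.8
   vertex 4.2 3.7 1.5
   vertex 1.3 3.6 1.9
  endloop
 endfacet
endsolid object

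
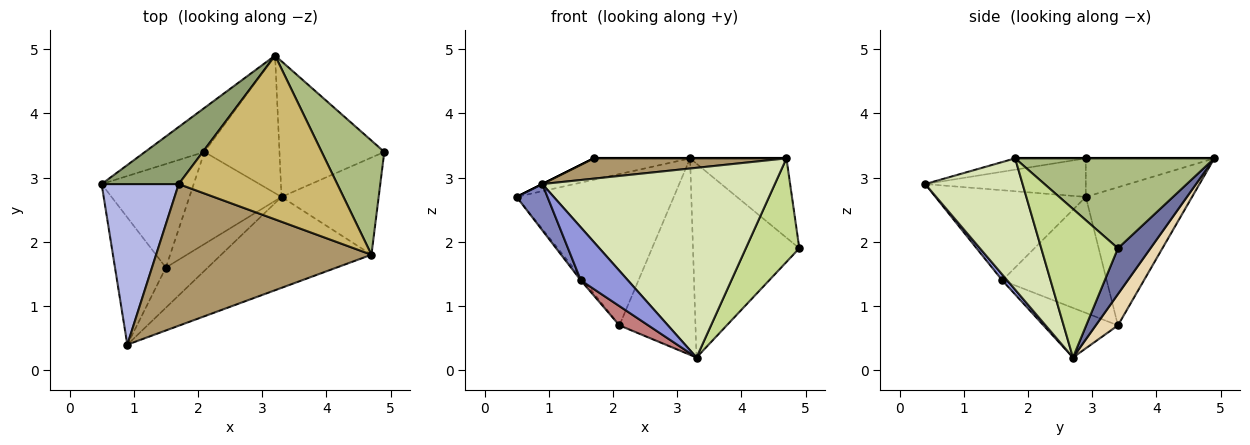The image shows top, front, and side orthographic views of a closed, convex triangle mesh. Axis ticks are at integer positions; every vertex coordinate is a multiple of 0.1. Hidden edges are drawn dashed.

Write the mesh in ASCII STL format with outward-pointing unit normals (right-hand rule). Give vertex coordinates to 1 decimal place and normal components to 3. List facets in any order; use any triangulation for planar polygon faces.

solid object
 facet normal 0.243 0.795 -0.556
  outer loop
   vertex 3.2 4.9 3.3
   vertex 4.9 3.4 1.9
   vertex 3.3 2.7 0.2
  endloop
 endfacet
 facet normal -0.857 -0.176 -0.484
  outer loop
   vertex 1.5 1.6 1.4
   vertex 0.9 0.4 2.9
   vertex 0.5 2.9 2.7
  endloop
 endfacet
 facet normal 0.084 -0.794 -0.602
  outer loop
   vertex 1.5 1.6 1.4
   vertex 3.3 2.7 0.2
   vertex 0.9 0.4 2.9
  endloop
 endfacet
 facet normal -0.447 0.000 0.894
  outer loop
   vertex 1.7 2.9 3.3
   vertex 0.5 2.9 2.7
   vertex 0.9 0.4 2.9
  endloop
 endfacet
 facet normal -0.424 0.318 0.848
  outer loop
   vertex 1.7 2.9 3.3
   vertex 3.2 4.9 3.3
   vertex 0.5 2.9 2.7
  endloop
 endfacet
 facet normal 0.763 0.369 0.531
  outer loop
   vertex 4.7 1.8 3.3
   vertex 4.9 3.4 1.9
   vertex 3.2 4.9 3.3
  endloop
 endfacet
 facet normal 0.723 -0.504 -0.473
  outer loop
   vertex 4.7 1.8 3.3
   vertex 3.3 2.7 0.2
   vertex 4.9 3.4 1.9
  endloop
 endfacet
 facet normal 0.353 -0.844 -0.404
  outer loop
   vertex 4.7 1.8 3.3
   vertex 0.9 0.4 2.9
   vertex 3.3 2.7 0.2
  endloop
 endfacet
 facet normal -0.052 -0.142 0.989
  outer loop
   vertex 4.7 1.8 3.3
   vertex 1.7 2.9 3.3
   vertex 0.9 0.4 2.9
  endloop
 endfacet
 facet normal 0.000 0.000 1.000
  outer loop
   vertex 4.7 1.8 3.3
   vertex 3.2 4.9 3.3
   vertex 1.7 2.9 3.3
  endloop
 endfacet
 facet normal -0.545 0.805 -0.234
  outer loop
   vertex 2.1 3.4 0.7
   vertex 0.5 2.9 2.7
   vertex 3.2 4.9 3.3
  endloop
 endfacet
 facet normal 0.232 0.797 -0.558
  outer loop
   vertex 2.1 3.4 0.7
   vertex 3.2 4.9 3.3
   vertex 3.3 2.7 0.2
  endloop
 endfacet
 facet normal -0.783 0.019 -0.622
  outer loop
   vertex 2.1 3.4 0.7
   vertex 1.5 1.6 1.4
   vertex 0.5 2.9 2.7
  endloop
 endfacet
 facet normal -0.466 -0.181 -0.866
  outer loop
   vertex 2.1 3.4 0.7
   vertex 3.3 2.7 0.2
   vertex 1.5 1.6 1.4
  endloop
 endfacet
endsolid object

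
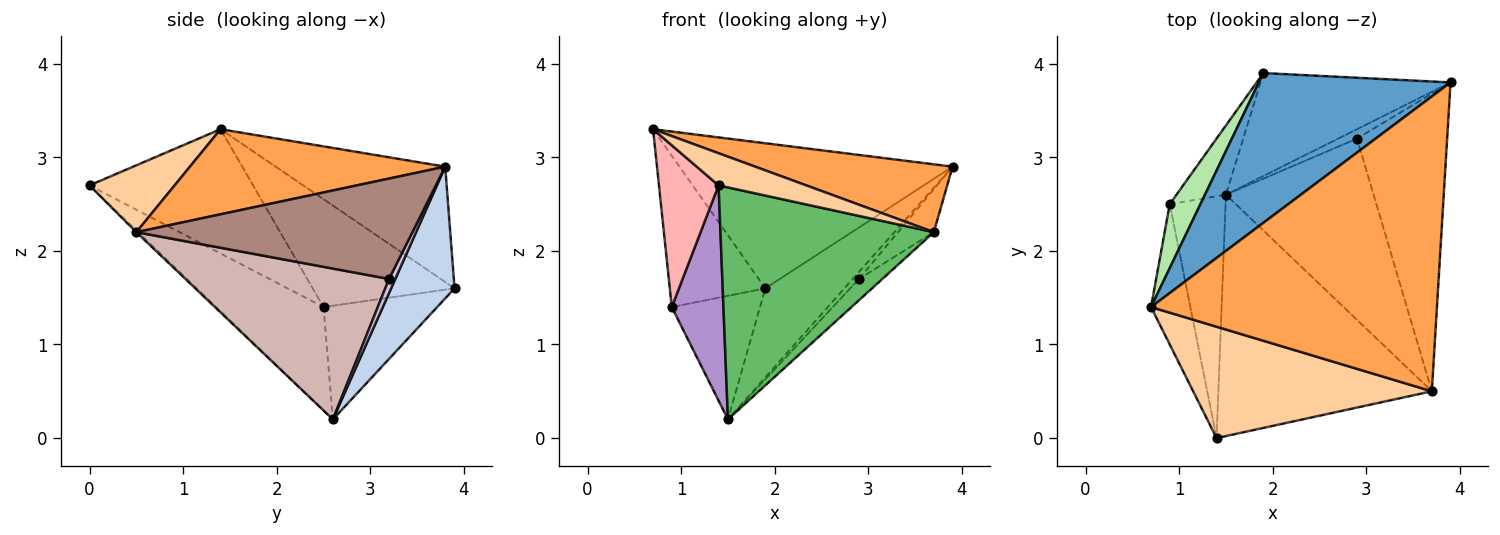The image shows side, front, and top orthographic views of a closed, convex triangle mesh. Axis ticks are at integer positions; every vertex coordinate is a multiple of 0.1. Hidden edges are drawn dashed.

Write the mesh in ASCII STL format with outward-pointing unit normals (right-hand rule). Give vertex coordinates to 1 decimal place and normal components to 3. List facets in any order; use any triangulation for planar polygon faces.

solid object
 facet normal -0.397 0.639 0.659
  outer loop
   vertex 1.9 3.9 1.6
   vertex 0.7 1.4 3.3
   vertex 3.9 3.8 2.9
  endloop
 endfacet
 facet normal 0.465 0.579 -0.670
  outer loop
   vertex 1.9 3.9 1.6
   vertex 3.9 3.8 2.9
   vertex 1.5 2.6 0.2
  endloop
 endfacet
 facet normal 0.279 -0.215 0.936
  outer loop
   vertex 3.7 0.5 2.2
   vertex 3.9 3.8 2.9
   vertex 0.7 1.4 3.3
  endloop
 endfacet
 facet normal 0.260 -0.268 0.928
  outer loop
   vertex 3.7 0.5 2.2
   vertex 0.7 1.4 3.3
   vertex 1.4 0.0 2.7
  endloop
 endfacet
 facet normal -0.006 -0.693 -0.721
  outer loop
   vertex 3.7 0.5 2.2
   vertex 1.4 0.0 2.7
   vertex 1.5 2.6 0.2
  endloop
 endfacet
 facet normal -0.807 0.544 0.230
  outer loop
   vertex 0.9 2.5 1.4
   vertex 0.7 1.4 3.3
   vertex 1.9 3.9 1.6
  endloop
 endfacet
 facet normal -0.747 0.580 -0.325
  outer loop
   vertex 0.9 2.5 1.4
   vertex 1.9 3.9 1.6
   vertex 1.5 2.6 0.2
  endloop
 endfacet
 facet normal -0.901 -0.328 -0.285
  outer loop
   vertex 0.9 2.5 1.4
   vertex 1.4 0.0 2.7
   vertex 0.7 1.4 3.3
  endloop
 endfacet
 facet normal -0.810 -0.390 -0.438
  outer loop
   vertex 0.9 2.5 1.4
   vertex 1.5 2.6 0.2
   vertex 1.4 0.0 2.7
  endloop
 endfacet
 facet normal 0.514 0.514 -0.686
  outer loop
   vertex 2.9 3.2 1.7
   vertex 1.5 2.6 0.2
   vertex 3.9 3.8 2.9
  endloop
 endfacet
 facet normal 0.740 0.096 -0.665
  outer loop
   vertex 2.9 3.2 1.7
   vertex 3.9 3.8 2.9
   vertex 3.7 0.5 2.2
  endloop
 endfacet
 facet normal 0.712 0.082 -0.697
  outer loop
   vertex 2.9 3.2 1.7
   vertex 3.7 0.5 2.2
   vertex 1.5 2.6 0.2
  endloop
 endfacet
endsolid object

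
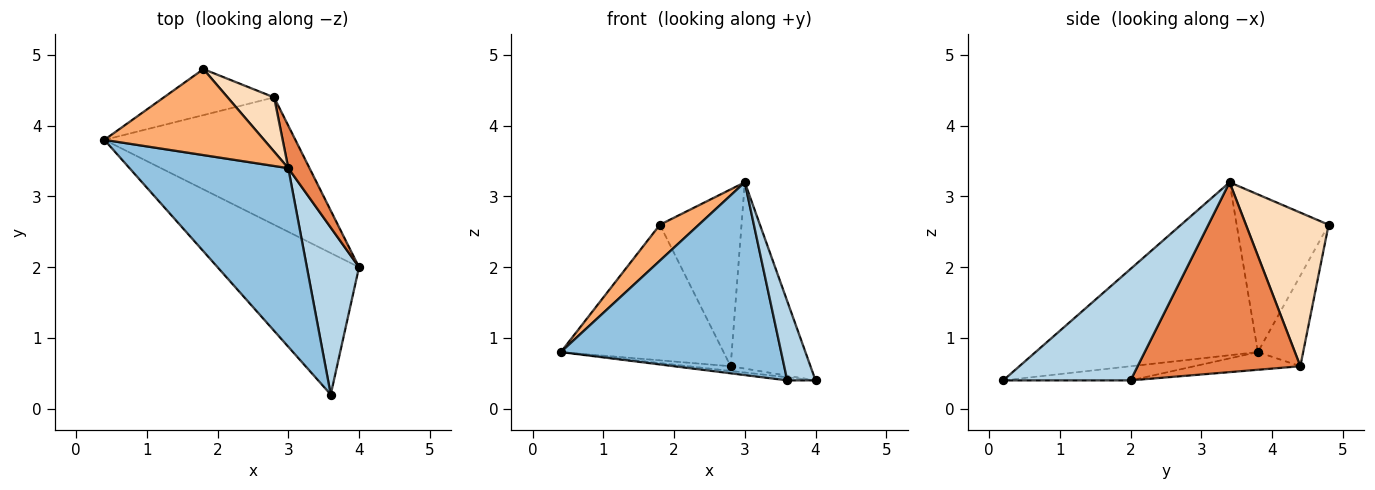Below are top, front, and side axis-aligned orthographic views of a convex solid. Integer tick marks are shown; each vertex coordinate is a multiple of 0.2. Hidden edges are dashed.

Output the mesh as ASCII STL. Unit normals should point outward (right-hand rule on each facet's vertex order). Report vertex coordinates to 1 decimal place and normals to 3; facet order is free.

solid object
 facet normal -0.099 0.022 -0.995
  outer loop
   vertex 3.6 0.2 0.4
   vertex 0.4 3.8 0.8
   vertex 4.0 2.0 0.4
  endloop
 endfacet
 facet normal -0.595 -0.590 0.546
  outer loop
   vertex 3.0 3.4 3.2
   vertex 0.4 3.8 0.8
   vertex 3.6 0.2 0.4
  endloop
 endfacet
 facet normal 0.888 -0.197 0.416
  outer loop
   vertex 3.0 3.4 3.2
   vertex 3.6 0.2 0.4
   vertex 4.0 2.0 0.4
  endloop
 endfacet
 facet normal -0.092 0.037 -0.995
  outer loop
   vertex 2.8 4.4 0.6
   vertex 4.0 2.0 0.4
   vertex 0.4 3.8 0.8
  endloop
 endfacet
 facet normal 0.893 0.438 0.100
  outer loop
   vertex 2.8 4.4 0.6
   vertex 3.0 3.4 3.2
   vertex 4.0 2.0 0.4
  endloop
 endfacet
 facet normal -0.673 -0.285 0.682
  outer loop
   vertex 1.8 4.8 2.6
   vertex 0.4 3.8 0.8
   vertex 3.0 3.4 3.2
  endloop
 endfacet
 facet normal -0.255 0.916 -0.311
  outer loop
   vertex 1.8 4.8 2.6
   vertex 2.8 4.4 0.6
   vertex 0.4 3.8 0.8
  endloop
 endfacet
 facet normal 0.696 0.687 0.211
  outer loop
   vertex 1.8 4.8 2.6
   vertex 3.0 3.4 3.2
   vertex 2.8 4.4 0.6
  endloop
 endfacet
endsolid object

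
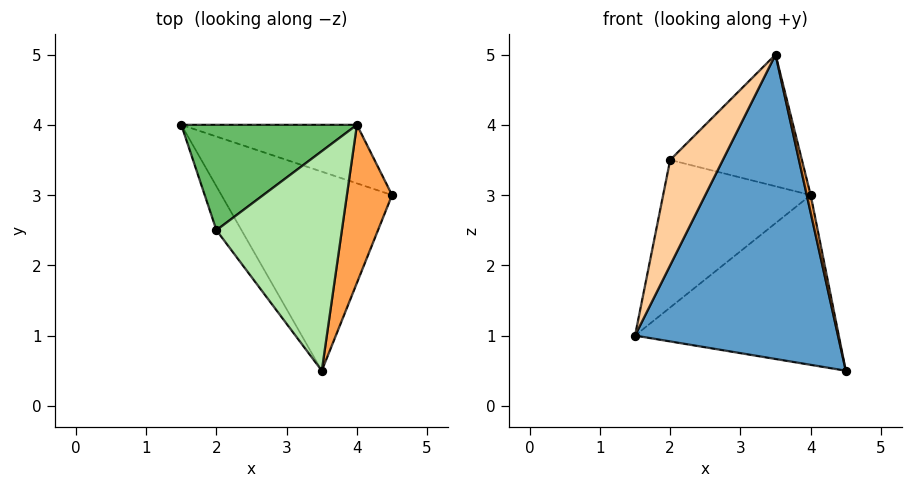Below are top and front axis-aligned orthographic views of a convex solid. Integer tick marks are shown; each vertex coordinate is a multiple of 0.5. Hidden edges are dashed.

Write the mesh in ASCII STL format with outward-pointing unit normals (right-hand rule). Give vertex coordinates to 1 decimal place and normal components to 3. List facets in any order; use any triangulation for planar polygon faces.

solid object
 facet normal -0.347 -0.785 -0.513
  outer loop
   vertex 3.5 0.5 5.0
   vertex 1.5 4.0 1.0
   vertex 4.5 3.0 0.5
  endloop
 endfacet
 facet normal 0.252 0.915 -0.315
  outer loop
   vertex 4.0 4.0 3.0
   vertex 4.5 3.0 0.5
   vertex 1.5 4.0 1.0
  endloop
 endfacet
 facet normal 0.979 -0.023 0.205
  outer loop
   vertex 4.0 4.0 3.0
   vertex 3.5 0.5 5.0
   vertex 4.5 3.0 0.5
  endloop
 endfacet
 facet normal -0.646 -0.705 -0.294
  outer loop
   vertex 2.0 2.5 3.5
   vertex 1.5 4.0 1.0
   vertex 3.5 0.5 5.0
  endloop
 endfacet
 facet normal -0.422 0.738 0.527
  outer loop
   vertex 2.0 2.5 3.5
   vertex 4.0 4.0 3.0
   vertex 1.5 4.0 1.0
  endloop
 endfacet
 facet normal -0.169 0.507 0.845
  outer loop
   vertex 2.0 2.5 3.5
   vertex 3.5 0.5 5.0
   vertex 4.0 4.0 3.0
  endloop
 endfacet
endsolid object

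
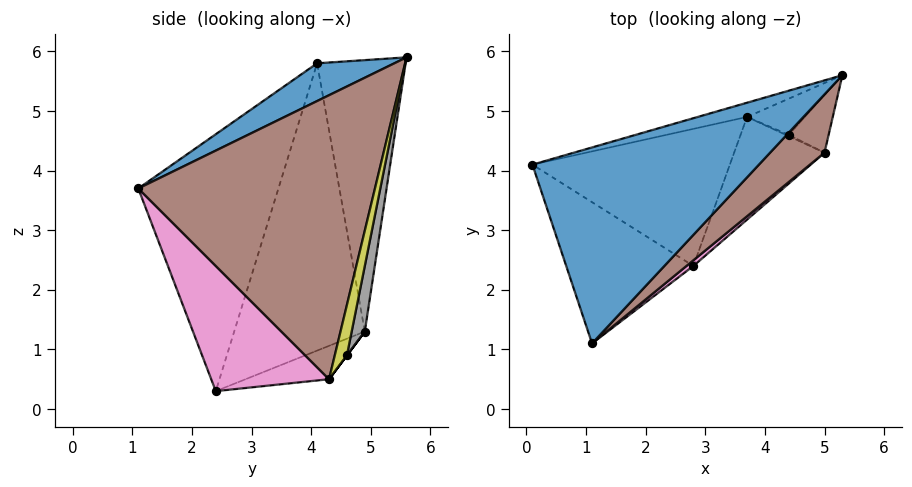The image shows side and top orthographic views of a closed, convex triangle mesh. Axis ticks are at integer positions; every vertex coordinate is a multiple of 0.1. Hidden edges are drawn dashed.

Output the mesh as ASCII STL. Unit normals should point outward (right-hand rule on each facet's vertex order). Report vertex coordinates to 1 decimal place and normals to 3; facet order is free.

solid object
 facet normal 0.139 -0.536 0.832
  outer loop
   vertex 1.1 1.1 3.7
   vertex 5.3 5.6 5.9
   vertex 0.1 4.1 5.8
  endloop
 endfacet
 facet normal -0.896 0.012 -0.444
  outer loop
   vertex 2.8 2.4 0.3
   vertex 1.1 1.1 3.7
   vertex 0.1 4.1 5.8
  endloop
 endfacet
 facet normal -0.276 0.960 -0.050
  outer loop
   vertex 3.7 4.9 1.3
   vertex 0.1 4.1 5.8
   vertex 5.3 5.6 5.9
  endloop
 endfacet
 facet normal -0.730 0.464 -0.502
  outer loop
   vertex 3.7 4.9 1.3
   vertex 2.8 2.4 0.3
   vertex 0.1 4.1 5.8
  endloop
 endfacet
 facet normal -0.310 0.447 -0.839
  outer loop
   vertex 5.0 4.3 0.5
   vertex 2.8 2.4 0.3
   vertex 3.7 4.9 1.3
  endloop
 endfacet
 facet normal 0.691 -0.710 0.133
  outer loop
   vertex 5.0 4.3 0.5
   vertex 5.3 5.6 5.9
   vertex 1.1 1.1 3.7
  endloop
 endfacet
 facet normal 0.651 -0.758 0.036
  outer loop
   vertex 5.0 4.3 0.5
   vertex 1.1 1.1 3.7
   vertex 2.8 2.4 0.3
  endloop
 endfacet
 facet normal 0.266 0.935 -0.235
  outer loop
   vertex 4.4 4.6 0.9
   vertex 3.7 4.9 1.3
   vertex 5.3 5.6 5.9
  endloop
 endfacet
 facet normal 0.302 0.923 -0.239
  outer loop
   vertex 4.4 4.6 0.9
   vertex 5.3 5.6 5.9
   vertex 5.0 4.3 0.5
  endloop
 endfacet
 facet normal 0.000 0.800 -0.600
  outer loop
   vertex 4.4 4.6 0.9
   vertex 5.0 4.3 0.5
   vertex 3.7 4.9 1.3
  endloop
 endfacet
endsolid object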